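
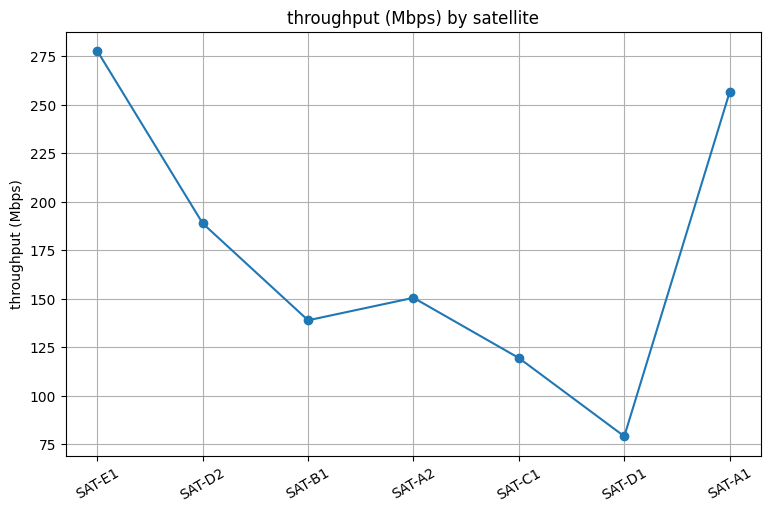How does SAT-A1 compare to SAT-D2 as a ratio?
SAT-A1 ≈ 260, SAT-D2 ≈ 180; 260/180 ≈ 1.44.

≈ 1.44×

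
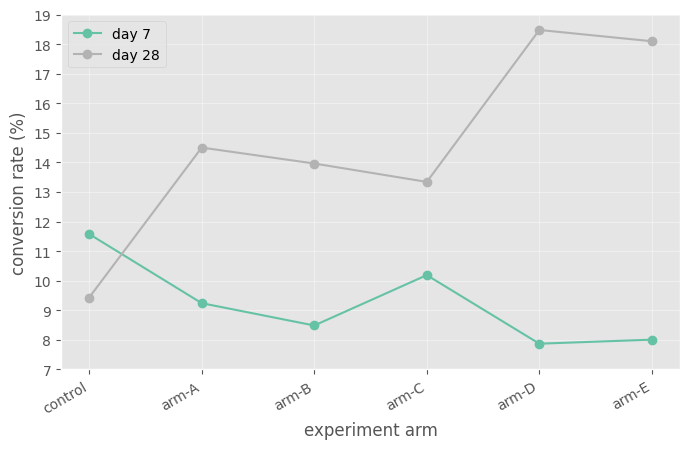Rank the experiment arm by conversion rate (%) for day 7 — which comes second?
arm-C

Top 3 for day 7: control ≈ 12, arm-C ≈ 10, arm-A ≈ 9.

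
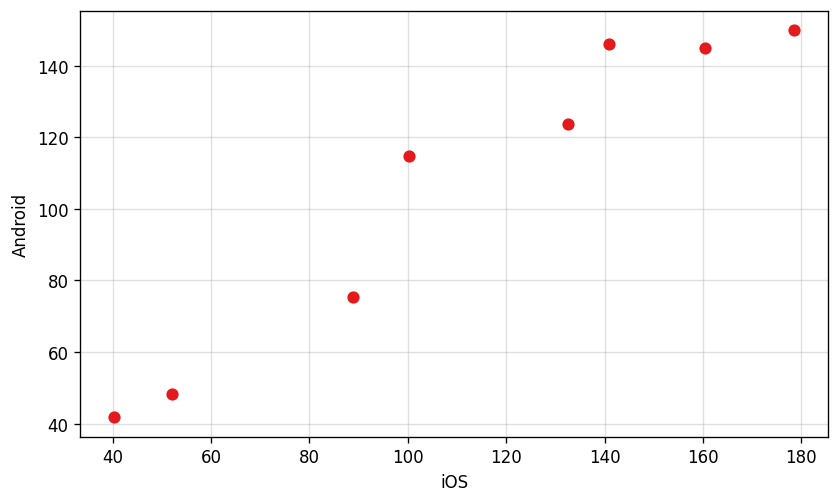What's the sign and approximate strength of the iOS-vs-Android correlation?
Points are positively correlated; strong (|r| ≈ 1.0).

positive, strong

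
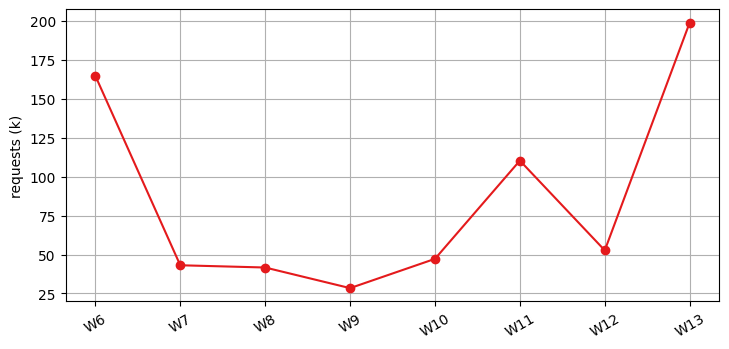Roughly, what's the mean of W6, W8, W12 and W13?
≈ 115

(160 + 40 + 60 + 200) / 4 ≈ 115.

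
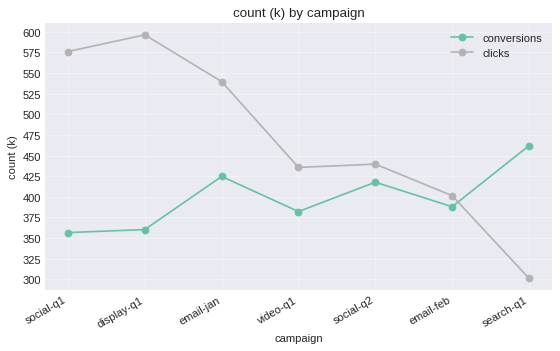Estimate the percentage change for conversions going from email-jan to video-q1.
email-jan ≈ 425, video-q1 ≈ 375; (375 − 425) / 425 ≈ -11.8%.

≈ -11.8%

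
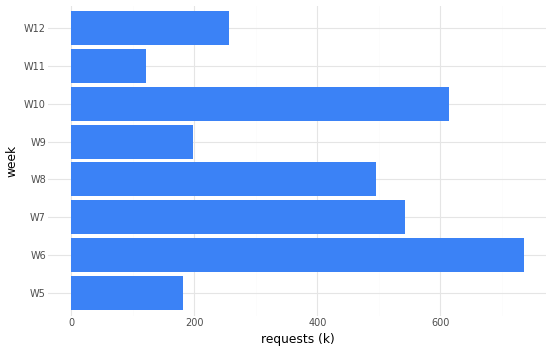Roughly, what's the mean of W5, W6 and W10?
(200 + 700 + 600) / 3 ≈ 500.

≈ 500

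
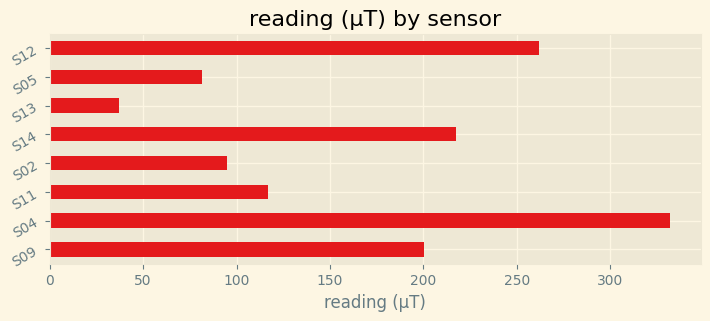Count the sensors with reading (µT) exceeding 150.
4

Above 150: S09, S04, S14, S12.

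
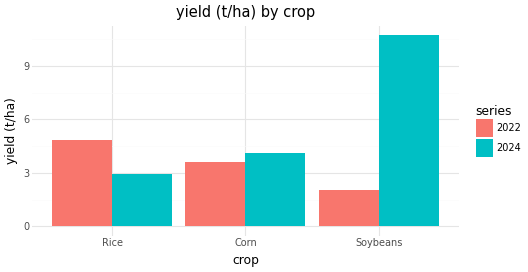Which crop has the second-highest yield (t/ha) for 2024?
Top 3 for 2024: Soybeans ≈ 11, Corn ≈ 4, Rice ≈ 3.

Corn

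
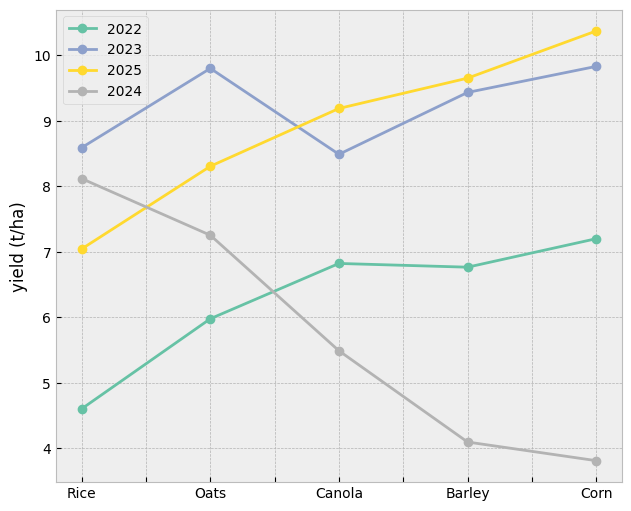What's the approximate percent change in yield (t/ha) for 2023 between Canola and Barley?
Canola ≈ 8, Barley ≈ 9; (9 − 8) / 8 ≈ +12.5%.

≈ +12.5%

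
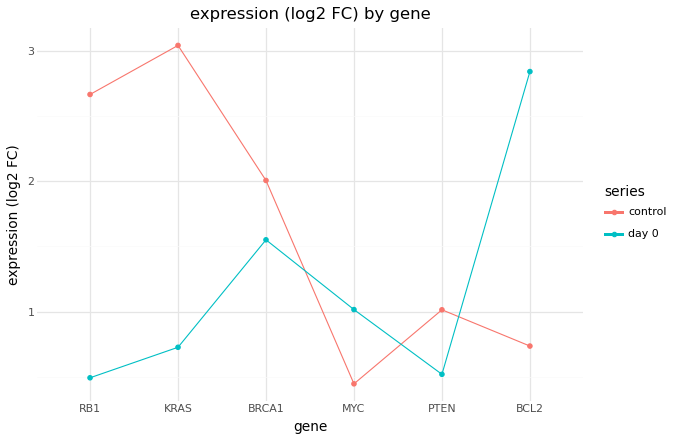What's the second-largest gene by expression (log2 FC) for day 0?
BRCA1

Top 3 for day 0: BCL2 ≈ 3.0, BRCA1 ≈ 1.5, MYC ≈ 1.0.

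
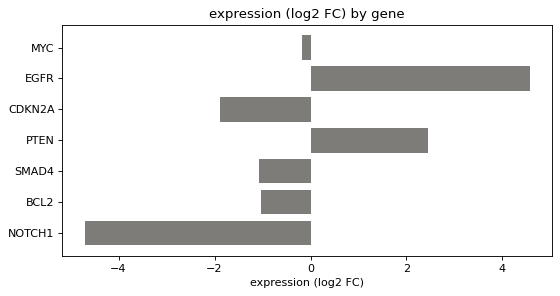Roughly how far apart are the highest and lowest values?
≈ 10

Max EGFR ≈ 5, min NOTCH1 ≈ -5; range ≈ 10.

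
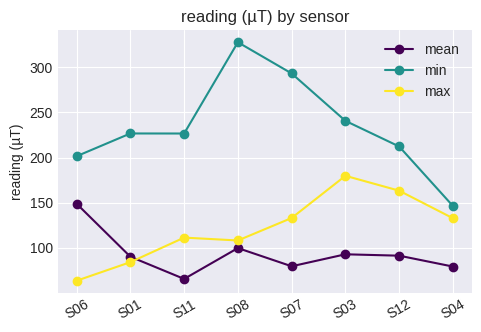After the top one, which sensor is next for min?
S07

Top 3 for min: S08 ≈ 325, S07 ≈ 300, S03 ≈ 250.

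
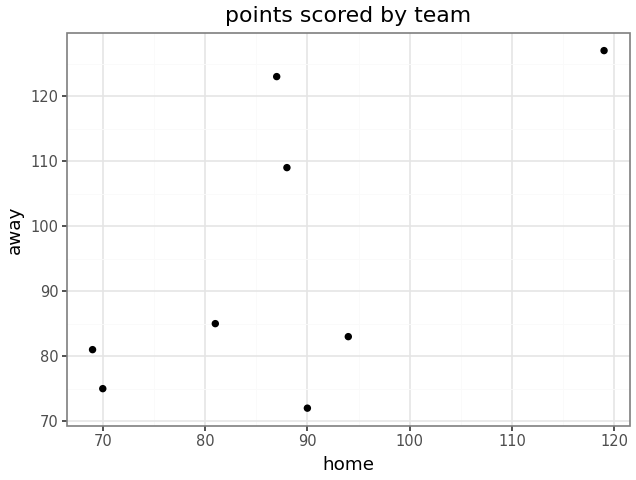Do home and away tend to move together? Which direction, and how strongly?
Points are positively correlated; moderate (|r| ≈ 0.6).

positive, moderate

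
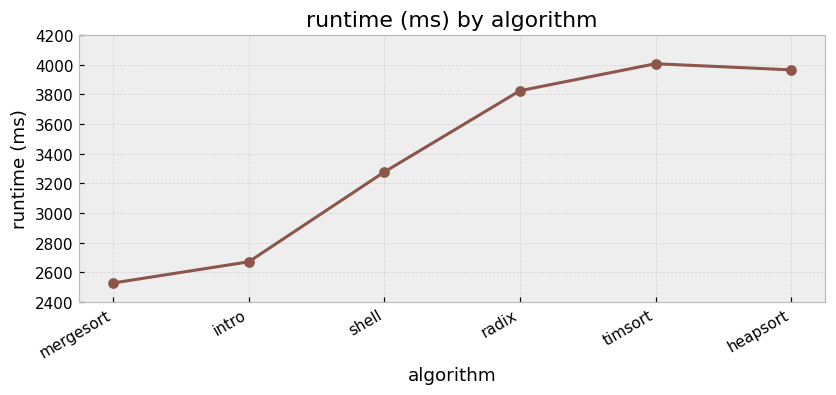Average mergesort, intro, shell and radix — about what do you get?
≈ 3050

(2600 + 2600 + 3200 + 3800) / 4 ≈ 3050.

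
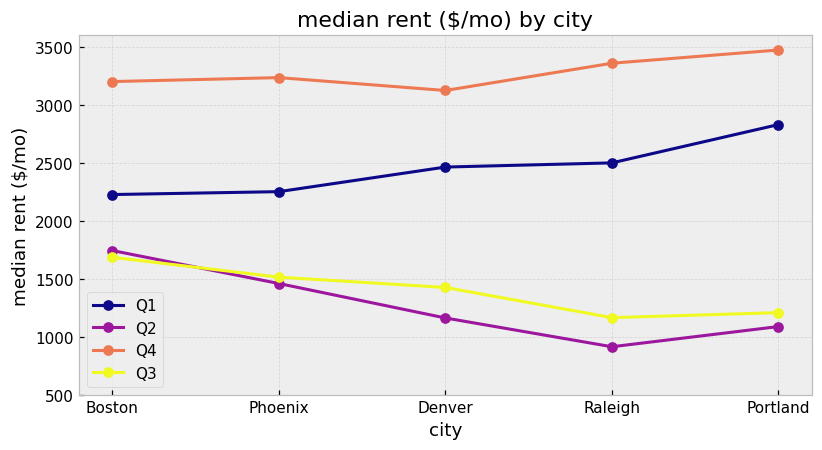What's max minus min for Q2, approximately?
≈ 500

Max Boston ≈ 1500, min Raleigh ≈ 1000; range ≈ 500.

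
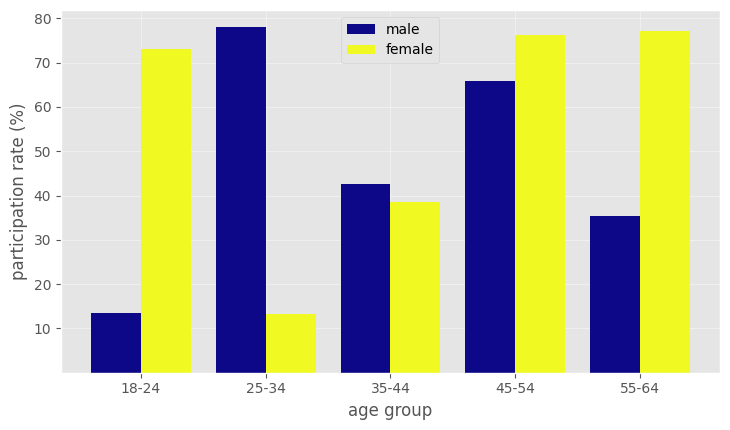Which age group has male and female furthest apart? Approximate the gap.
25-34: male ≈ 80, female ≈ 10 → gap ≈ 70. Next-largest (18-24) is only ≈ 60.

25-34, ≈ 70 %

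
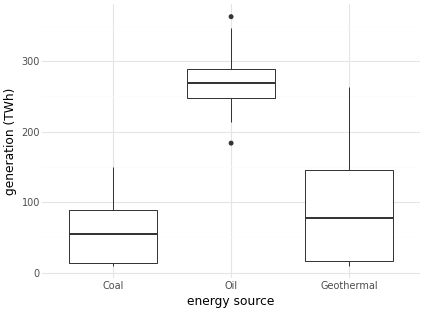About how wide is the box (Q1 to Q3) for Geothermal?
Q3 ≈ 140, Q1 ≈ 20; IQR ≈ 120.

≈ 120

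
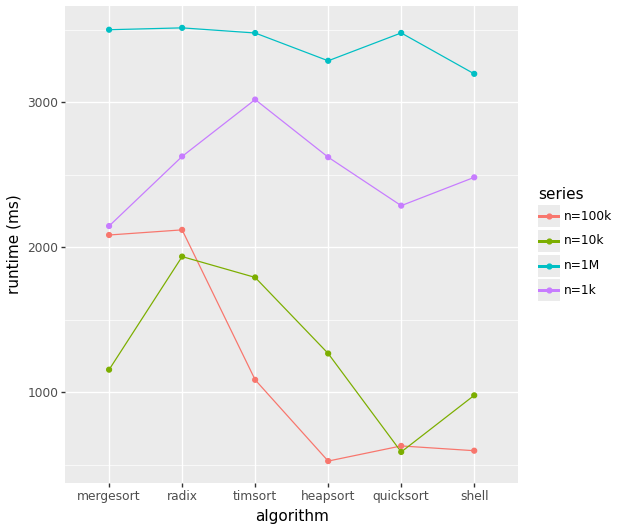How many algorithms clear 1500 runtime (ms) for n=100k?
2

Above 1500: mergesort, radix.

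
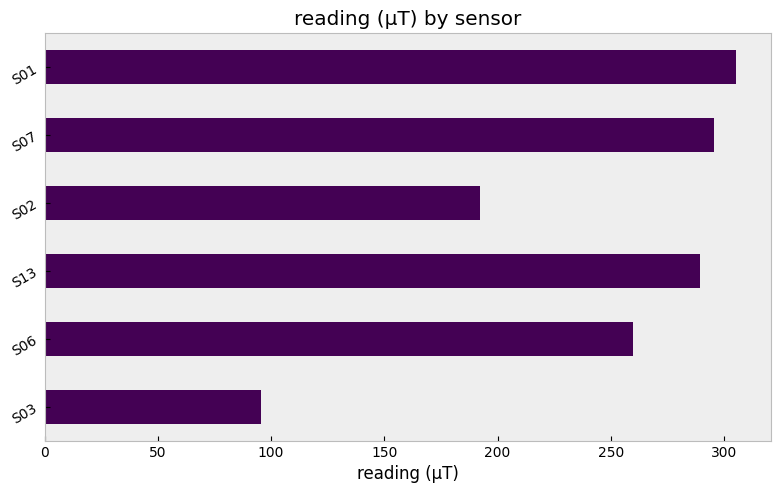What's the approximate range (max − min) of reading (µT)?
≈ 200

Max S01 ≈ 300, min S03 ≈ 100; range ≈ 200.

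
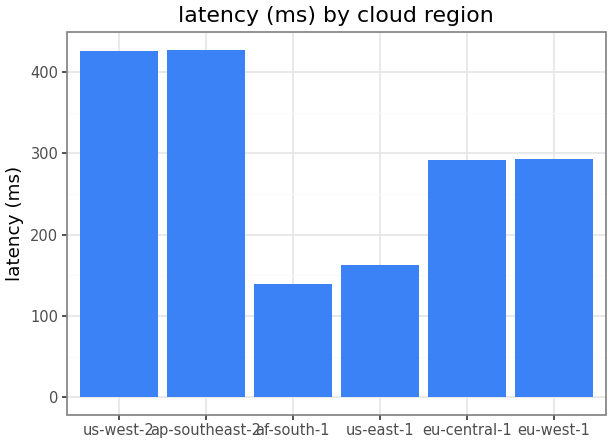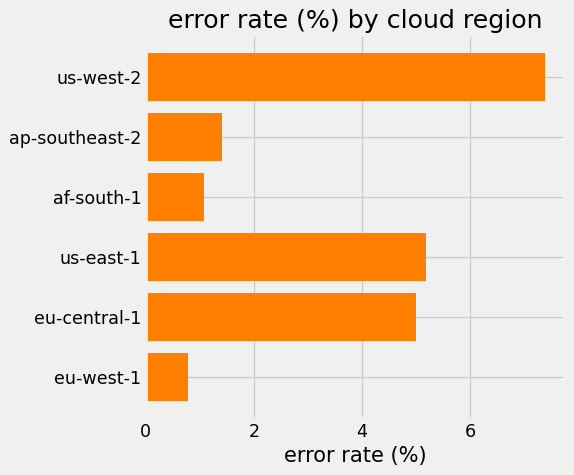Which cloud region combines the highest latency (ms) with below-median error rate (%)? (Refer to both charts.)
ap-southeast-2

Chart 2 median error rate (%) ≈ 3; below-median cloud regions: ap-southeast-2, af-south-1, eu-west-1. Among those, ap-southeast-2 has the highest latency (ms) (≈ 450).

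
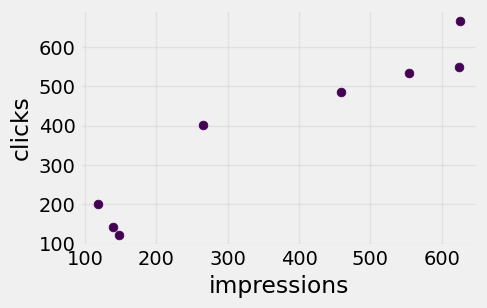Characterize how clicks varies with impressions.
positive, strong

Points are positively correlated; strong (|r| ≈ 1.0).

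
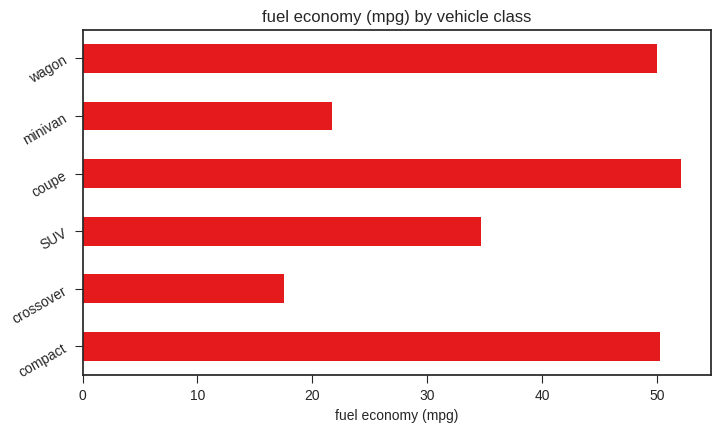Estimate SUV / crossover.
≈ 1.75×

SUV ≈ 35, crossover ≈ 20; 35/20 ≈ 1.75.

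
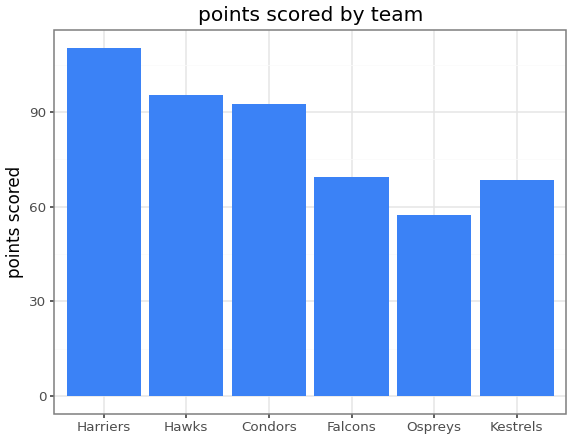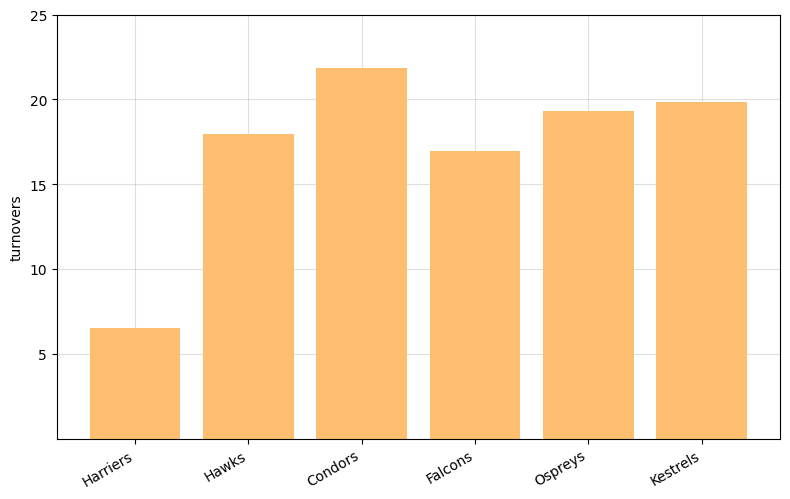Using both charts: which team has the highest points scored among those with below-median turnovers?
Chart 2 median turnovers ≈ 20; below-median teams: Harriers, Hawks, Falcons. Among those, Harriers has the highest points scored (≈ 120).

Harriers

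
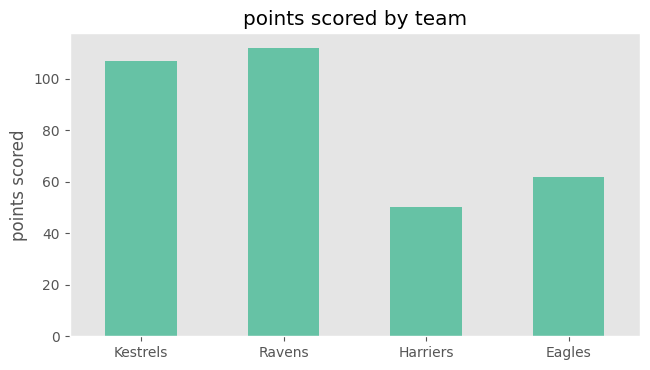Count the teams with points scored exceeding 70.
2

Above 70: Kestrels, Ravens.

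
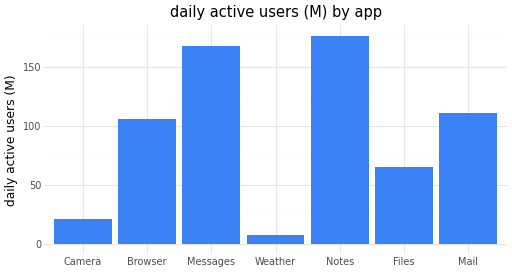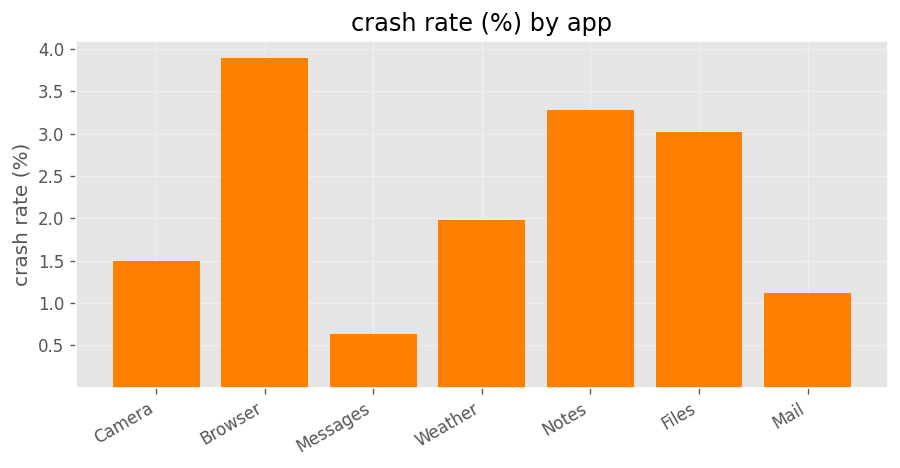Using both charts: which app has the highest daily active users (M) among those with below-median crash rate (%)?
Chart 2 median crash rate (%) ≈ 2; below-median apps: Camera, Messages, Mail. Among those, Messages has the highest daily active users (M) (≈ 160).

Messages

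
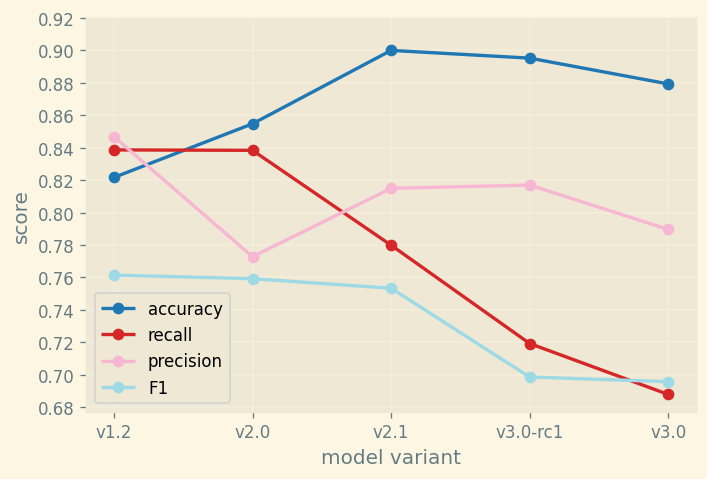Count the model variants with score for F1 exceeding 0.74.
Above 0.74: v1.2, v2.0, v2.1.

3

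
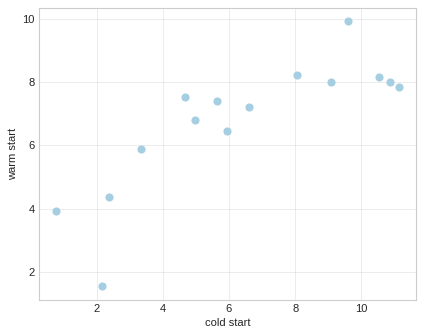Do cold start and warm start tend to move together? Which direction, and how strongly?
positive, strong

Points are positively correlated; strong (|r| ≈ 0.8).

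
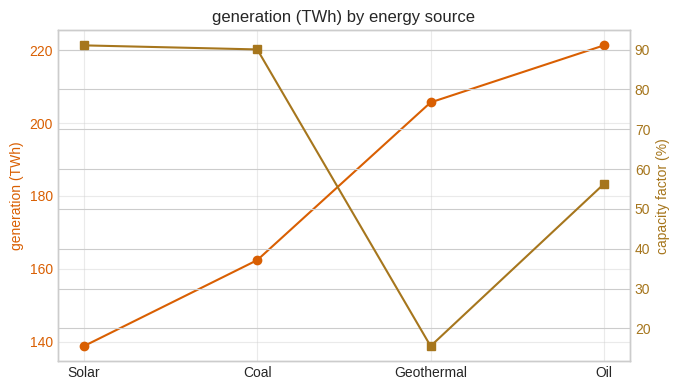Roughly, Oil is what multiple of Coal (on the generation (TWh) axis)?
≈ 1.38×

Oil ≈ 220, Coal ≈ 160; 220/160 ≈ 1.38.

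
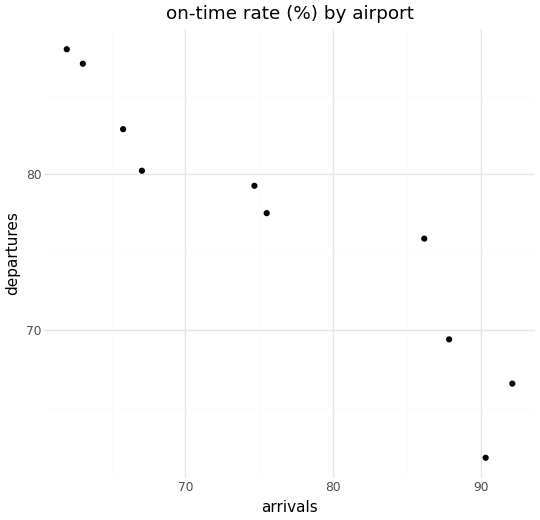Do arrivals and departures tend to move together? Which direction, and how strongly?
Points are negatively correlated; strong (|r| ≈ 0.9).

negative, strong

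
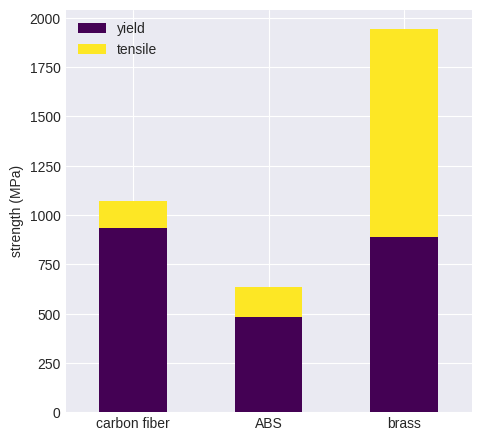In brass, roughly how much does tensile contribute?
tensile top ≈ 2000, bottom ≈ 800; segment ≈ 1200.

≈ 1200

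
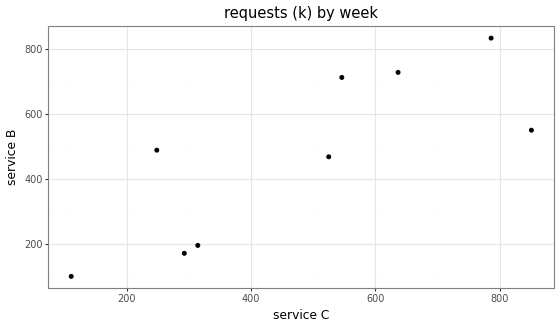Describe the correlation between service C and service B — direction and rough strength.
positive, strong

Points are positively correlated; strong (|r| ≈ 0.8).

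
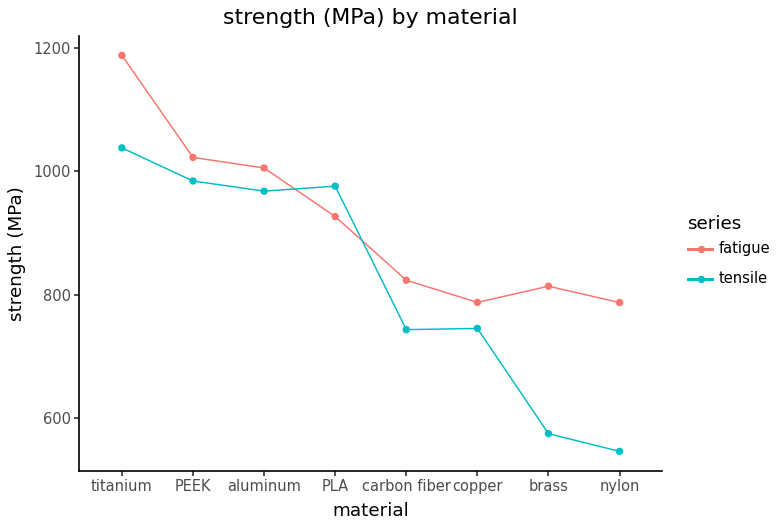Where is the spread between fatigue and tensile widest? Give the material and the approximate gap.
nylon, ≈ 300 MPa

nylon: fatigue ≈ 800, tensile ≈ 500 → gap ≈ 300. Next-largest (brass) is only ≈ 200.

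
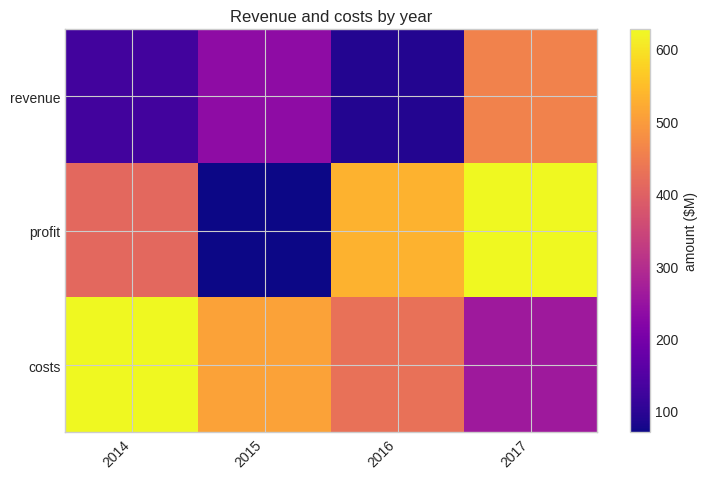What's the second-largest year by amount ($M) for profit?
2016

Top 3 for profit: 2017 ≈ 650, 2016 ≈ 550, 2014 ≈ 400.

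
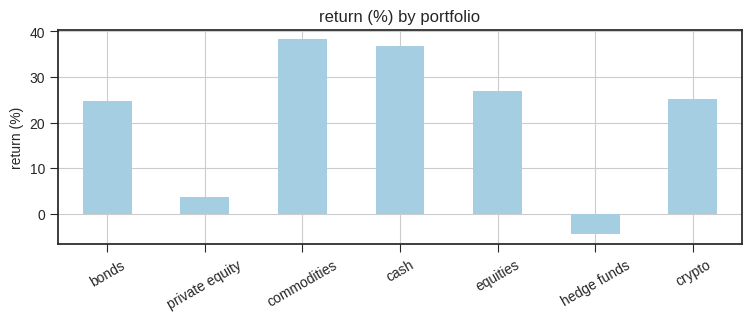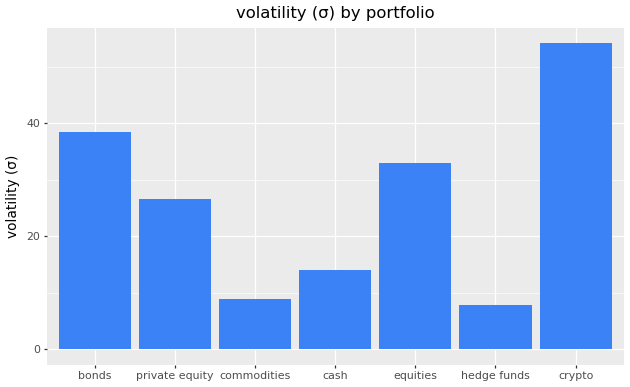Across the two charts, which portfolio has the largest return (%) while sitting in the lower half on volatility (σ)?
Chart 2 median volatility (σ) ≈ 25; below-median portfolios: commodities, cash, hedge funds. Among those, commodities has the highest return (%) (≈ 40).

commodities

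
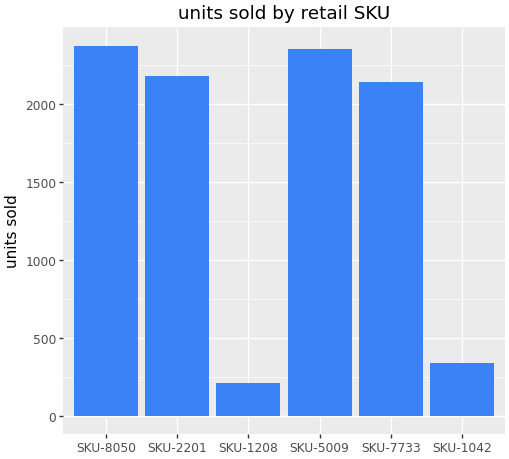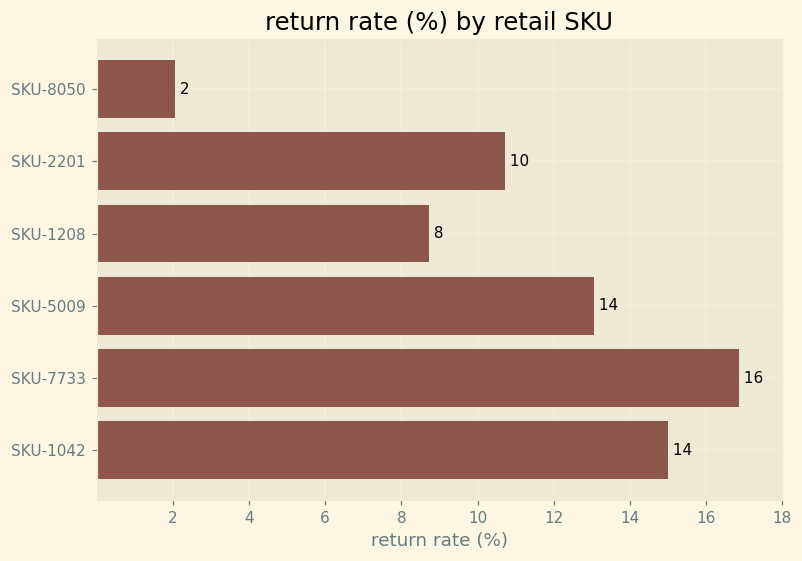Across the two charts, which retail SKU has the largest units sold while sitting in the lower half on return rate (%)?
SKU-8050

Chart 2 median return rate (%) ≈ 12; below-median retail SKUs: SKU-8050, SKU-2201, SKU-1208. Among those, SKU-8050 has the highest units sold (≈ 2500).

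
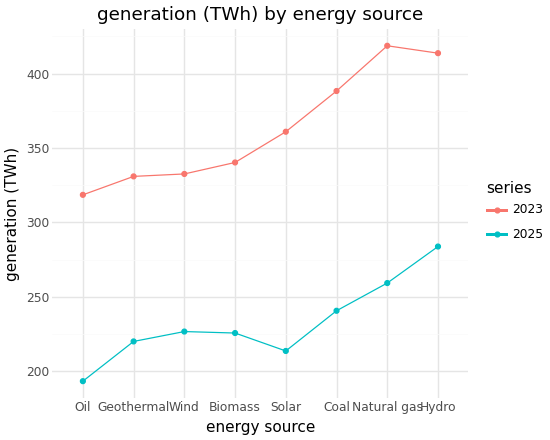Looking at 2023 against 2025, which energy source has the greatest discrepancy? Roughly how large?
Natural gas: 2023 ≈ 420, 2025 ≈ 260 → gap ≈ 160. Next-largest (Coal) is only ≈ 140.

Natural gas, ≈ 160 TWh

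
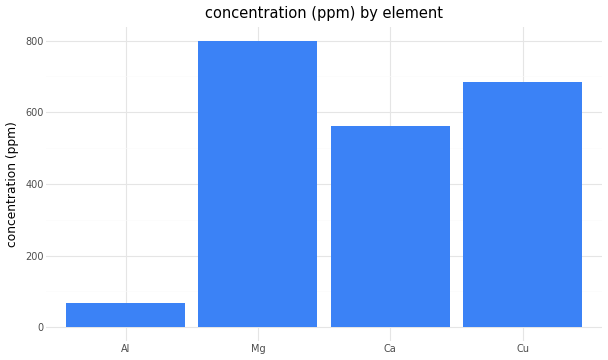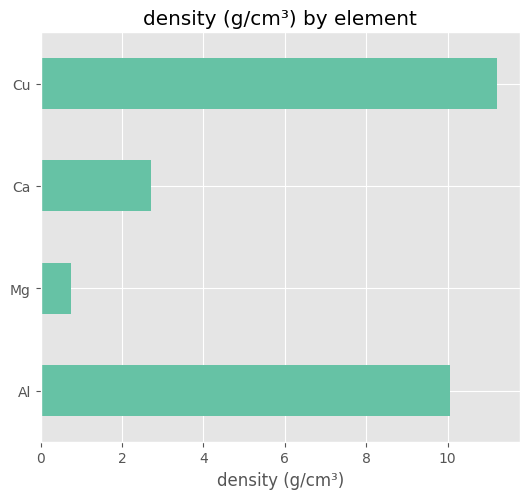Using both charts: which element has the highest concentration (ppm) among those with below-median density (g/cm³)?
Mg

Chart 2 median density (g/cm³) ≈ 6; below-median elements: Mg, Ca. Among those, Mg has the highest concentration (ppm) (≈ 800).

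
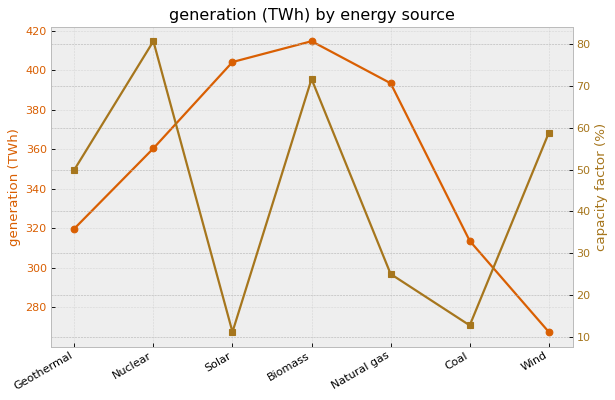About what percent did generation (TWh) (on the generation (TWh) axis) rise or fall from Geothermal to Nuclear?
≈ +12.5%

Geothermal ≈ 320, Nuclear ≈ 360; (360 − 320) / 320 ≈ +12.5%.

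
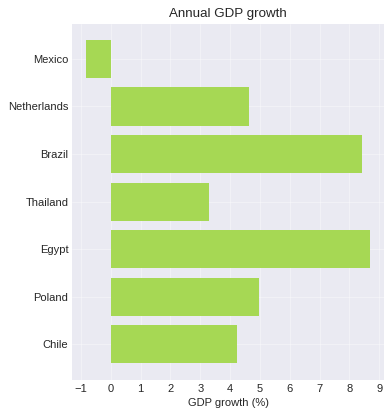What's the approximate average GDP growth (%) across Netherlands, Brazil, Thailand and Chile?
(5 + 8 + 3 + 4) / 4 ≈ 5.

≈ 5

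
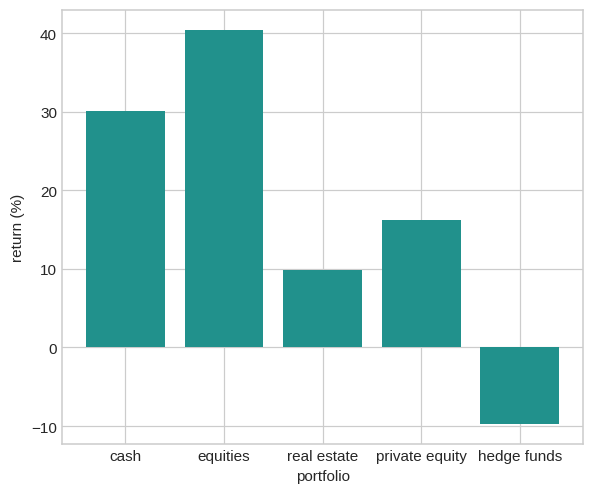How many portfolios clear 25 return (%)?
Above 25: cash, equities.

2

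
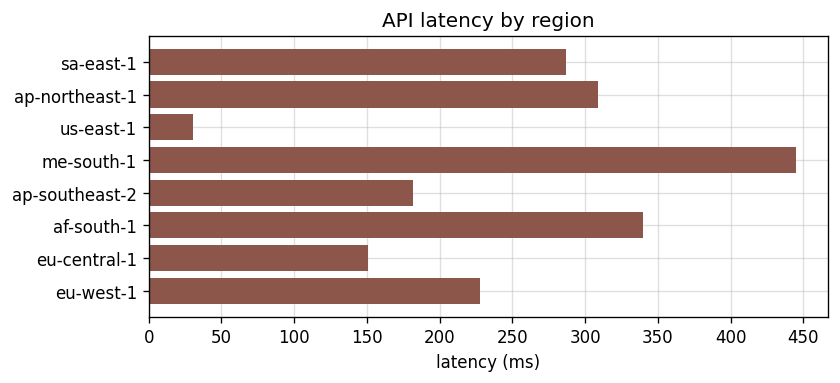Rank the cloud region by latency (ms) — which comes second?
af-south-1

Top 3: me-south-1 ≈ 450, af-south-1 ≈ 350, ap-northeast-1 ≈ 300.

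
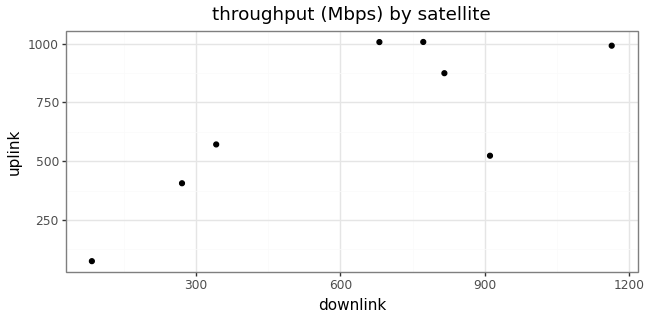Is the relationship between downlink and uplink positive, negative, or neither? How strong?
Points are positively correlated; strong (|r| ≈ 0.8).

positive, strong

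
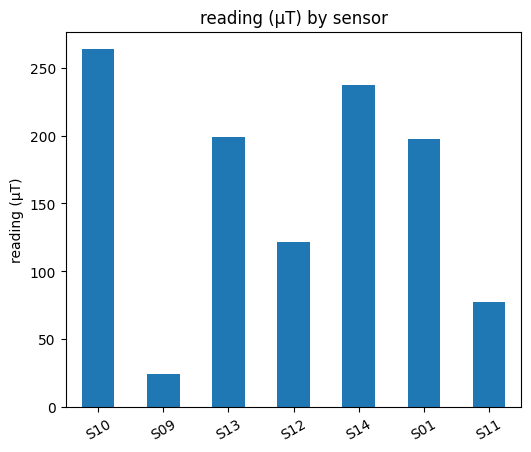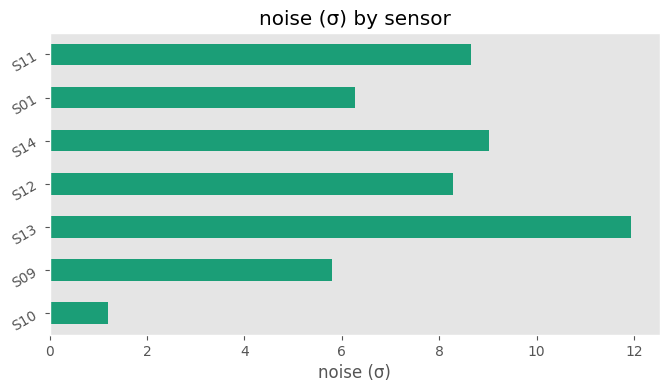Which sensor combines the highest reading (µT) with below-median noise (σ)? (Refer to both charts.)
Chart 2 median noise (σ) ≈ 8; below-median sensors: S10, S09, S01. Among those, S10 has the highest reading (µT) (≈ 275).

S10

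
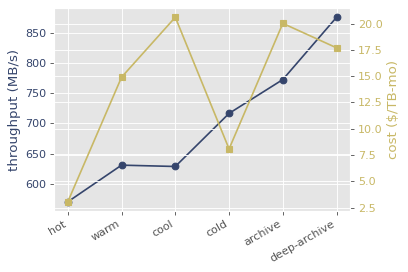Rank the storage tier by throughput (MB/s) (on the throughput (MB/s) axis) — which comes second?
Top 3 (on the throughput (MB/s) axis): deep-archive ≈ 900, archive ≈ 750, cold ≈ 700.

archive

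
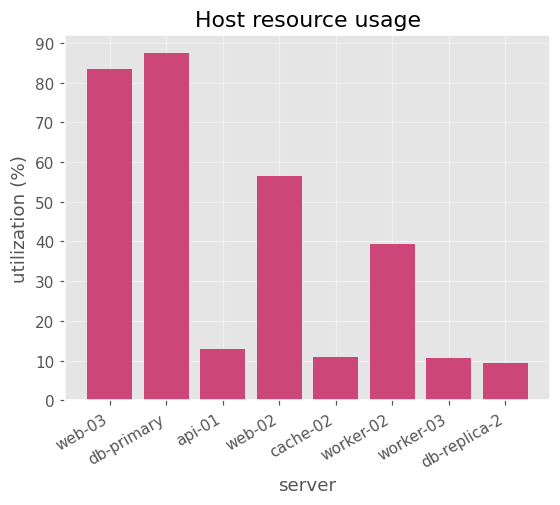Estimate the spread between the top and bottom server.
Max db-primary ≈ 90, min db-replica-2 ≈ 10; range ≈ 80.

≈ 80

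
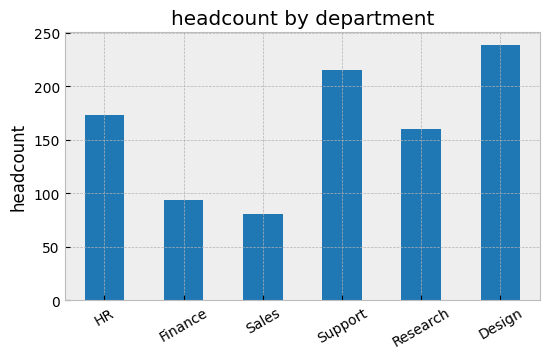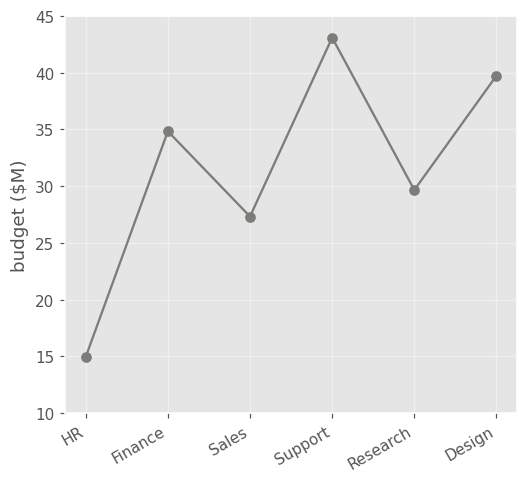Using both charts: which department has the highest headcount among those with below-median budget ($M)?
Chart 2 median budget ($M) ≈ 30; below-median departments: HR, Sales, Research. Among those, HR has the highest headcount (≈ 175).

HR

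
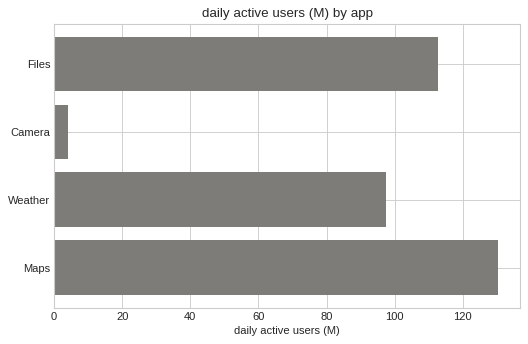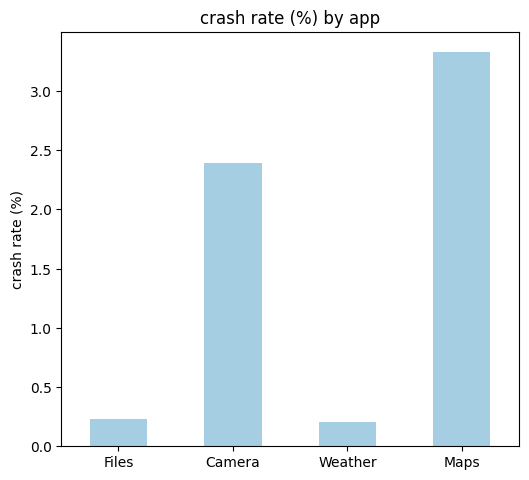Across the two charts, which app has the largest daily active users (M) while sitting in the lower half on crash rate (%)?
Files

Chart 2 median crash rate (%) ≈ 1.5; below-median apps: Files, Weather. Among those, Files has the highest daily active users (M) (≈ 120).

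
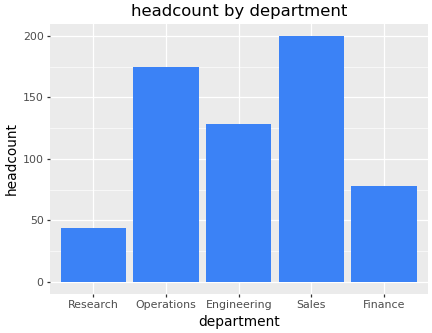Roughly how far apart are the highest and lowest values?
Max Sales ≈ 200, min Research ≈ 40; range ≈ 160.

≈ 160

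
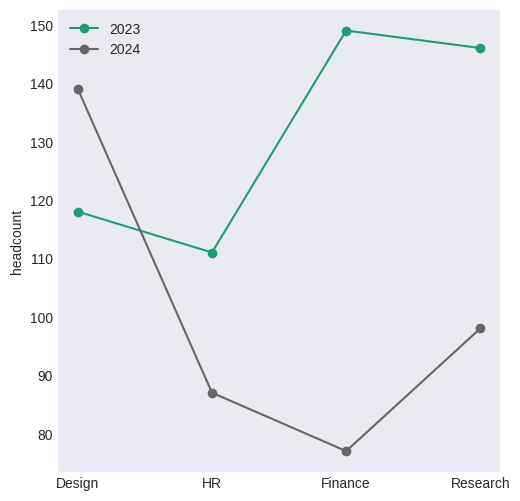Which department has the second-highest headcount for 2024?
Research

Top 3 for 2024: Design ≈ 140, Research ≈ 100, HR ≈ 90.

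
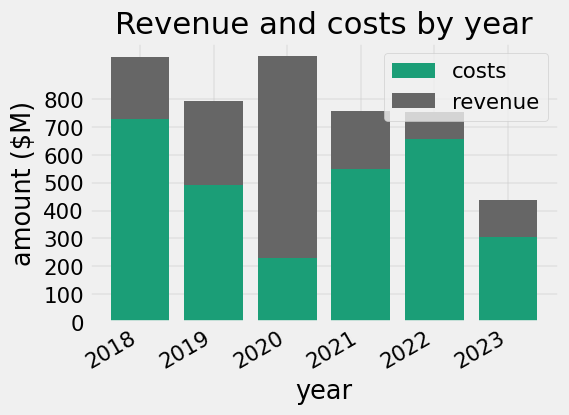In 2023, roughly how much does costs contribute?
costs top ≈ 300, bottom ≈ 0; segment ≈ 300.

≈ 300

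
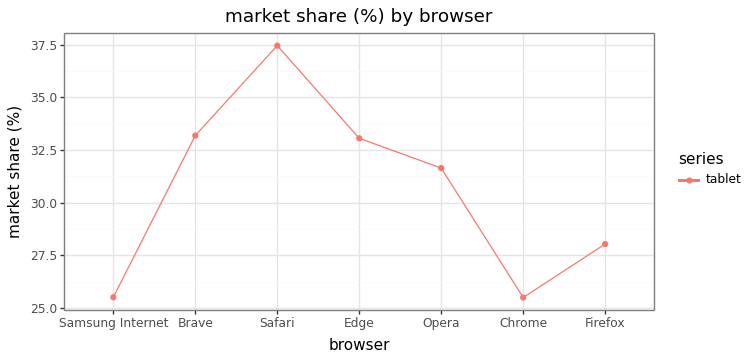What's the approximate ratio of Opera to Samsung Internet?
Opera ≈ 32, Samsung Internet ≈ 26; 32/26 ≈ 1.23.

≈ 1.23×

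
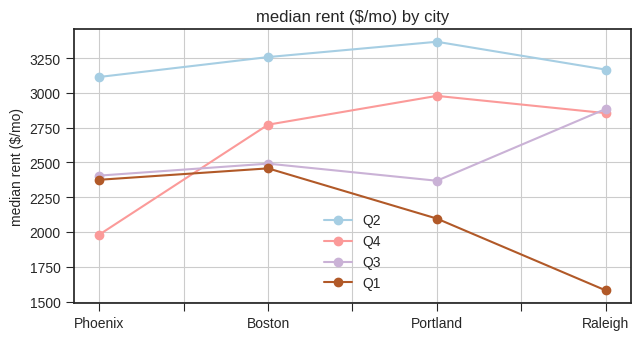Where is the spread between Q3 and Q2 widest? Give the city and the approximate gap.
Portland, ≈ 1000 $/mo

Portland: Q3 ≈ 2400, Q2 ≈ 3400 → gap ≈ 1000. Next-largest (Boston) is only ≈ 800.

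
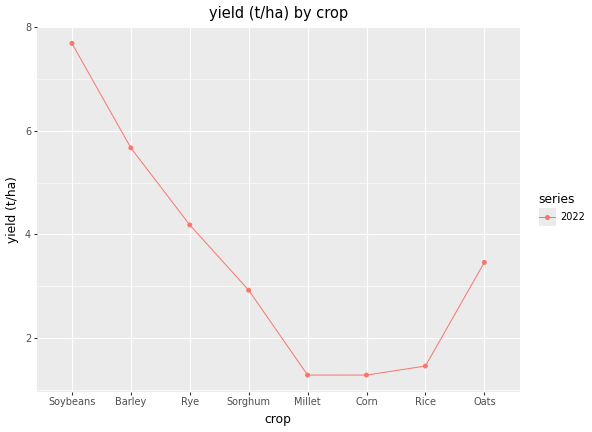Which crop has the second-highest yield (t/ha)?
Top 3: Soybeans ≈ 8, Barley ≈ 6, Rye ≈ 4.

Barley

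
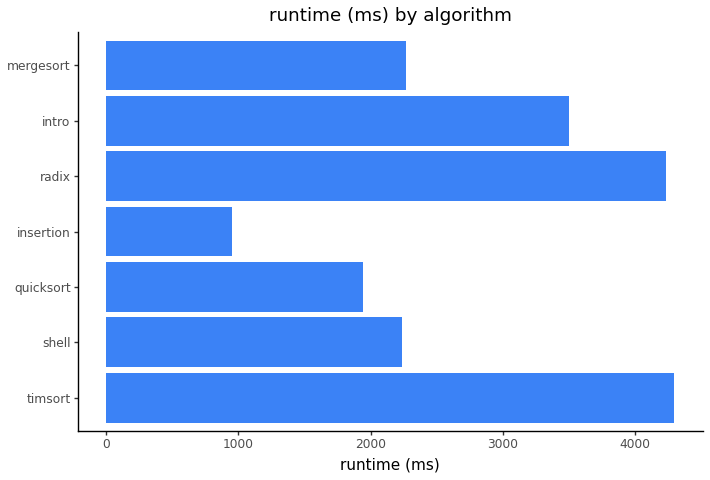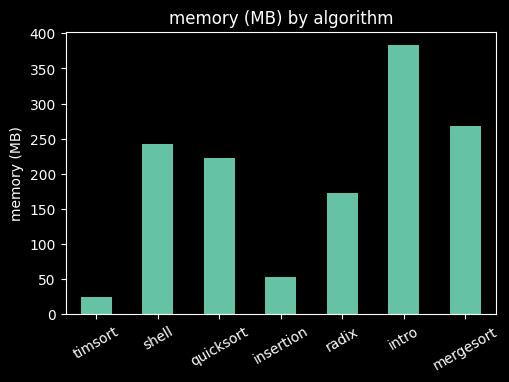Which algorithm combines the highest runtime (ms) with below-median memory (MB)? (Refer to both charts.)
timsort

Chart 2 median memory (MB) ≈ 200; below-median algorithms: timsort, insertion, radix. Among those, timsort has the highest runtime (ms) (≈ 4500).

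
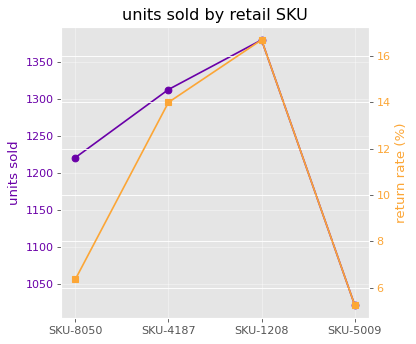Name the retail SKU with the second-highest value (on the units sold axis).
Top 3 (on the units sold axis): SKU-1208 ≈ 1400, SKU-4187 ≈ 1300, SKU-8050 ≈ 1200.

SKU-4187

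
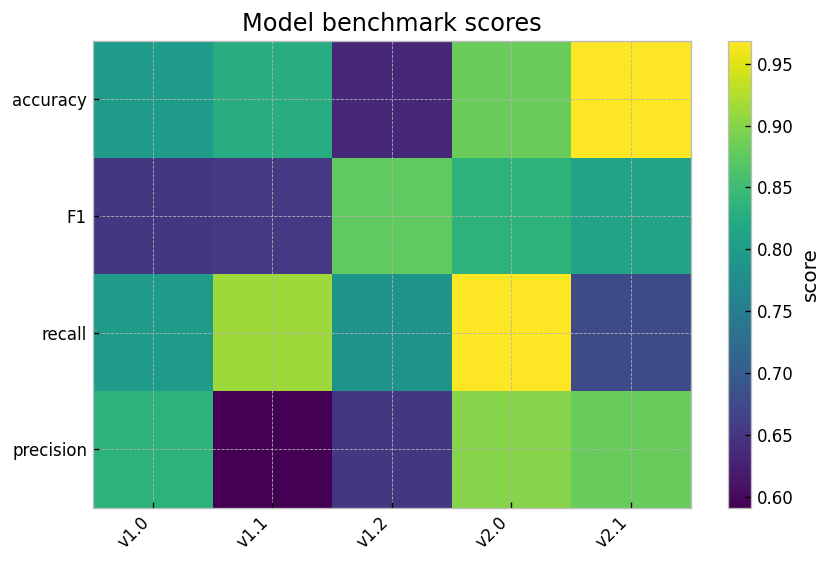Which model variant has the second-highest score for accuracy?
Top 3 for accuracy: v2.1 ≈ 0.95, v2.0 ≈ 0.90, v1.1 ≈ 0.85.

v2.0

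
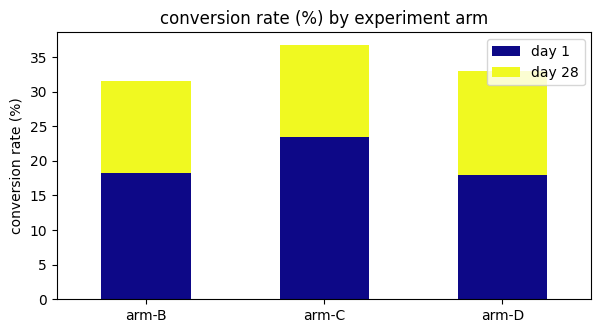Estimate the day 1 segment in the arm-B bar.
≈ 20

day 1 top ≈ 20, bottom ≈ 0; segment ≈ 20.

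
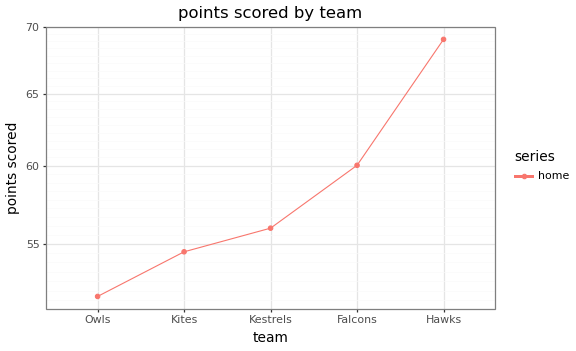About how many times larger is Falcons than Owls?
Falcons ≈ 60, Owls ≈ 52; 60/52 ≈ 1.15.

≈ 1.15×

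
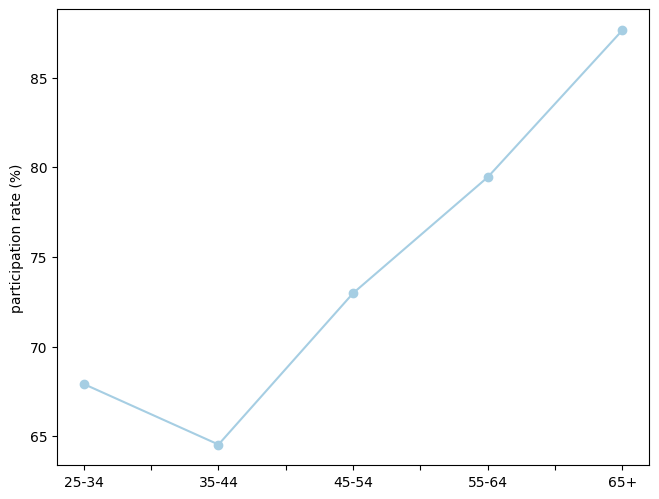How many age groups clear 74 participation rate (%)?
2

Above 74: 55-64, 65+.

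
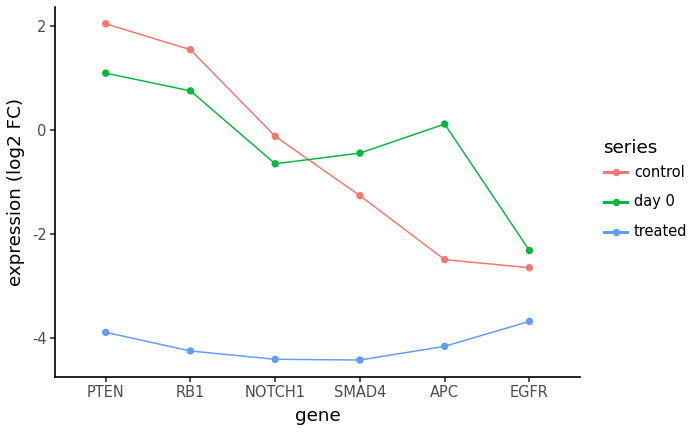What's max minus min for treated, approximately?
Max EGFR ≈ -4, min SMAD4 ≈ -4; range ≈ 0.

≈ 0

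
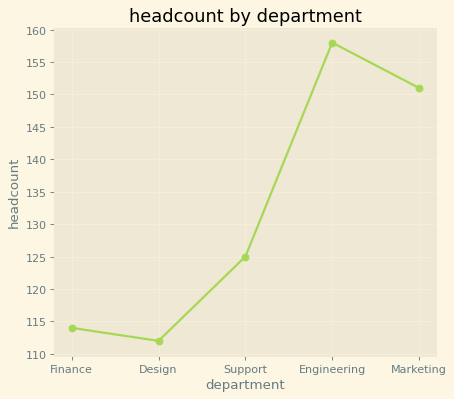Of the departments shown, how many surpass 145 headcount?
Above 145: Engineering, Marketing.

2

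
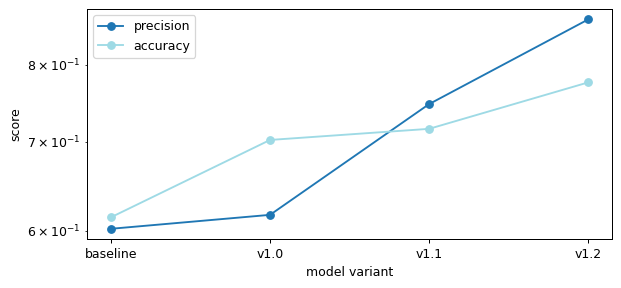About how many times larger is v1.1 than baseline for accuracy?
v1.1 ≈ 0.70, baseline ≈ 0.60; 0.70/0.60 ≈ 1.17.

≈ 1.17×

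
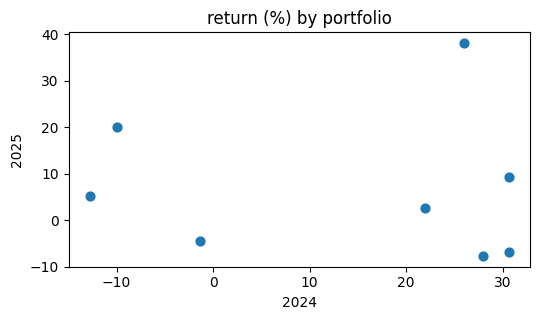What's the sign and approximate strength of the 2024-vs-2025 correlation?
Points are roughly uncorrelated; weak (|r| ≈ 0.1).

no clear correlation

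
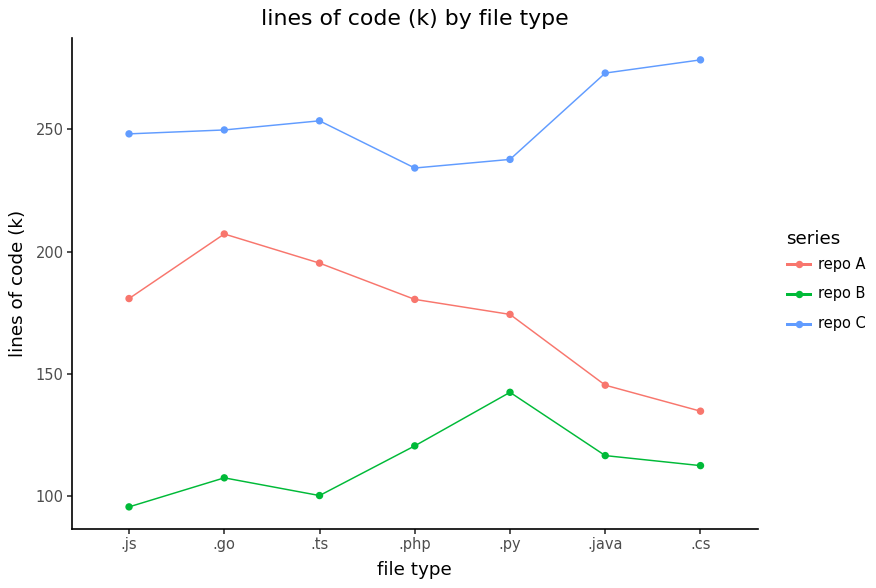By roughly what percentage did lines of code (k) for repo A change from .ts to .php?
≈ -10%

.ts ≈ 200, .php ≈ 180; (180 − 200) / 200 ≈ -10%.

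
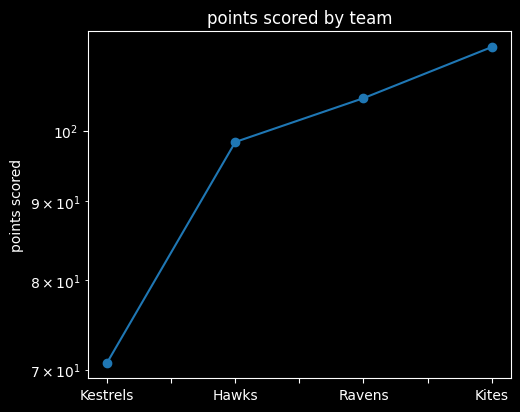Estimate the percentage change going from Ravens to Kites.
Ravens ≈ 105, Kites ≈ 115; (115 − 105) / 105 ≈ +9.5%.

≈ +9.5%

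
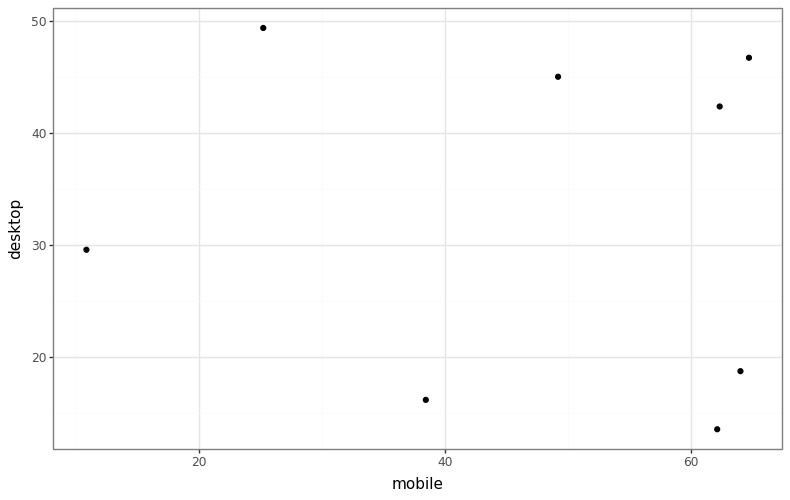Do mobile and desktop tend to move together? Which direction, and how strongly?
Points are roughly uncorrelated; weak (|r| ≈ 0.1).

no clear correlation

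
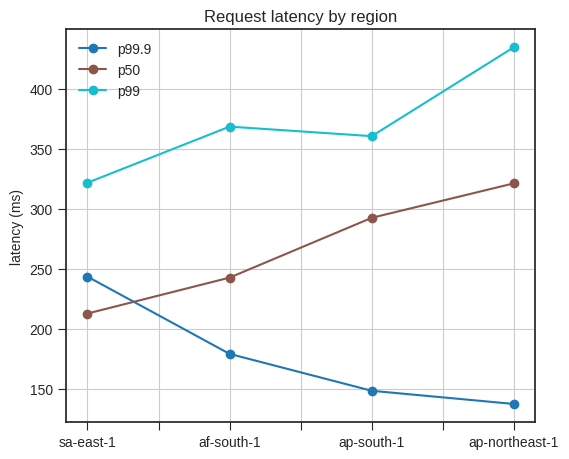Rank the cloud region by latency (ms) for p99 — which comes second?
Top 3 for p99: ap-northeast-1 ≈ 425, af-south-1 ≈ 375, ap-south-1 ≈ 350.

af-south-1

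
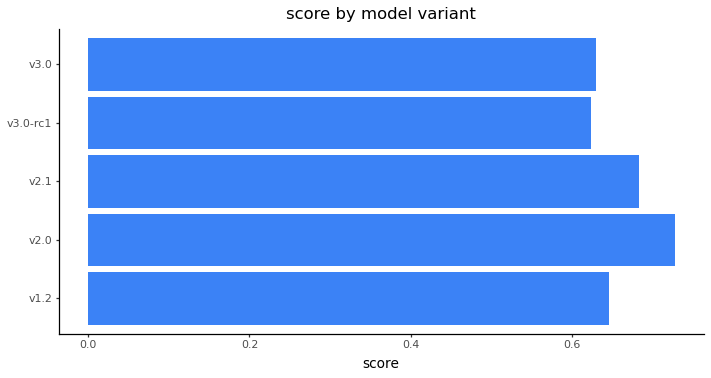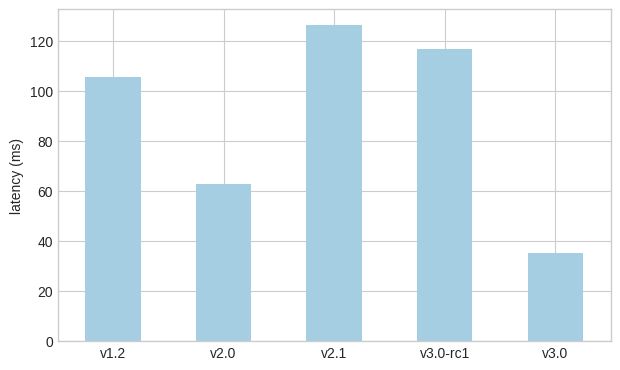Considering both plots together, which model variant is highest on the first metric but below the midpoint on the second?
Chart 2 median latency (ms) ≈ 100; below-median model variants: v2.0, v3.0. Among those, v2.0 has the highest score (≈ 0.7).

v2.0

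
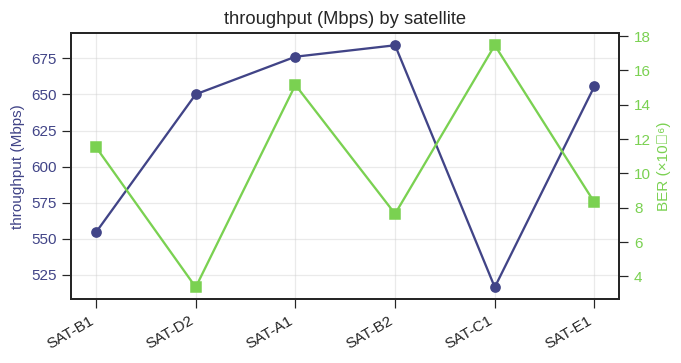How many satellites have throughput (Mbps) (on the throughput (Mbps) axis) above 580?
Above 580: SAT-D2, SAT-A1, SAT-B2, SAT-E1.

4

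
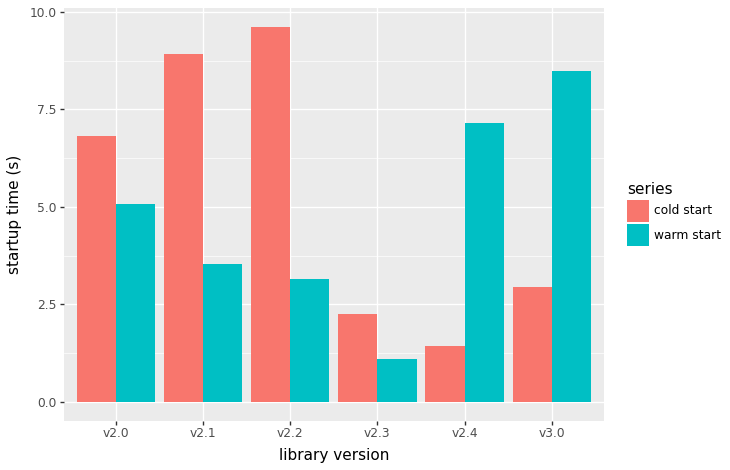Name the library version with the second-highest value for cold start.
Top 3 for cold start: v2.2 ≈ 10, v2.1 ≈ 9, v2.0 ≈ 7.

v2.1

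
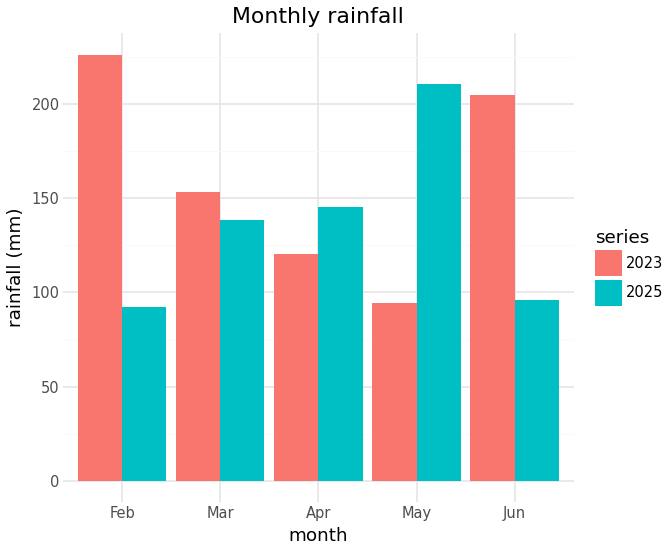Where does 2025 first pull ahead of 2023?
Mar: 2025 ≈ 140 vs 2023 ≈ 160 (not yet); Apr: 2025 ≈ 140 vs 2023 ≈ 120 (first crossover).

Apr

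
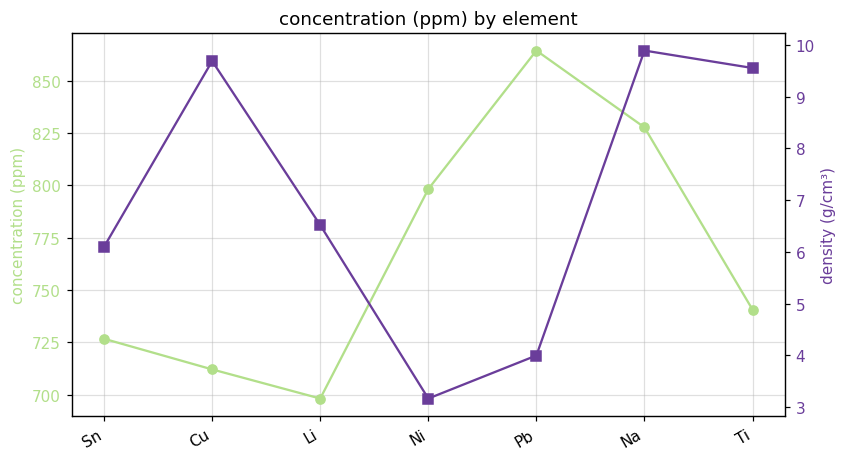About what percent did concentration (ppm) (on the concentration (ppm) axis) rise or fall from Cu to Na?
Cu ≈ 720, Na ≈ 820; (820 − 720) / 720 ≈ +13.9%.

≈ +13.9%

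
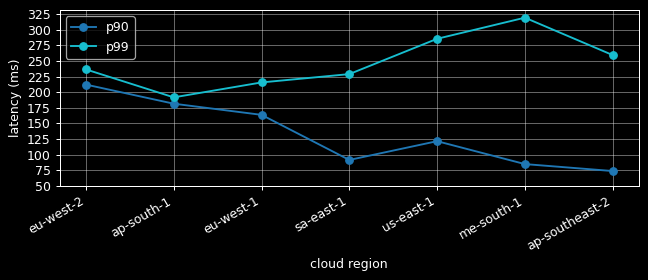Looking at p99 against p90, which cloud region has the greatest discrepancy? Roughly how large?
me-south-1, ≈ 250 ms

me-south-1: p99 ≈ 325, p90 ≈ 75 → gap ≈ 250. Next-largest (ap-southeast-2) is only ≈ 175.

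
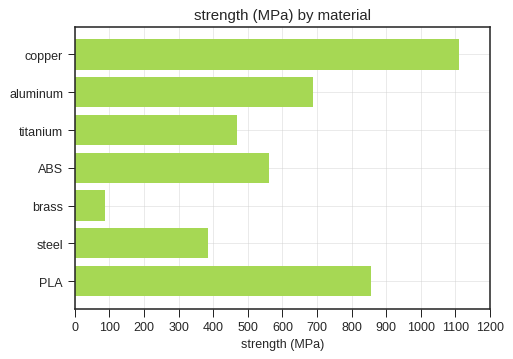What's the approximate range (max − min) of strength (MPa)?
Max copper ≈ 1100, min brass ≈ 100; range ≈ 1000.

≈ 1000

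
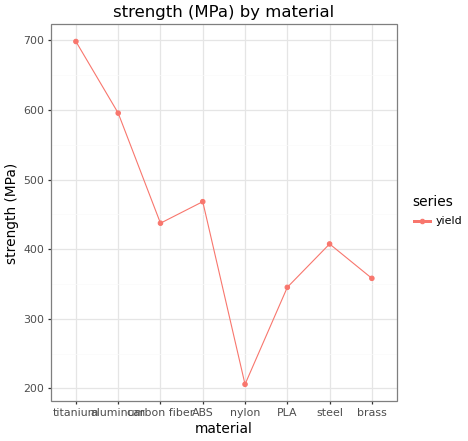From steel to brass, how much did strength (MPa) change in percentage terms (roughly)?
≈ -12.5%

steel ≈ 400, brass ≈ 350; (350 − 400) / 400 ≈ -12.5%.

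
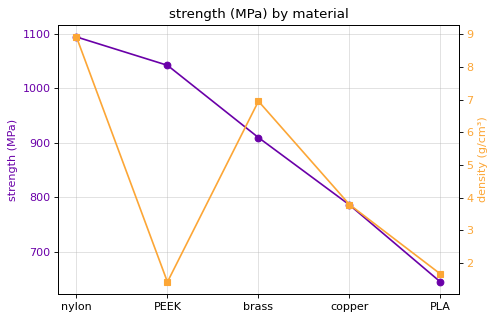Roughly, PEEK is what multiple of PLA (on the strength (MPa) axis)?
≈ 1.62×

PEEK ≈ 1050, PLA ≈ 650; 1050/650 ≈ 1.62.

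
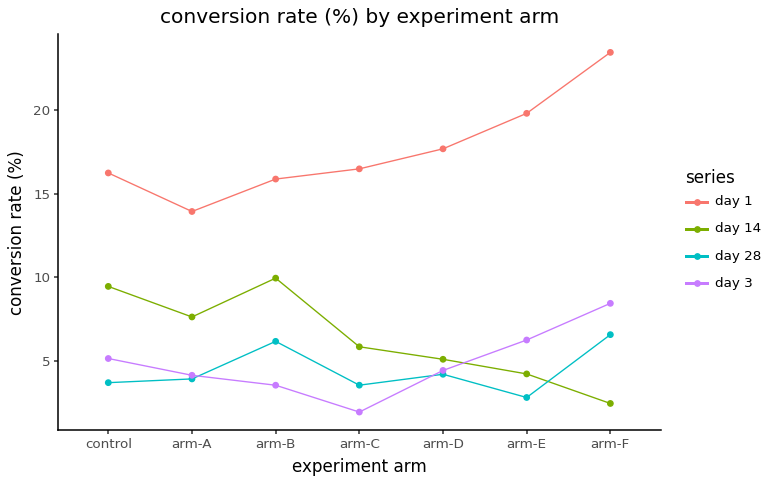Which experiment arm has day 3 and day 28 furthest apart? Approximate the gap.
arm-E, ≈ 4 %

arm-E: day 3 ≈ 6, day 28 ≈ 2 → gap ≈ 4. Next-largest (arm-B) is only ≈ 2.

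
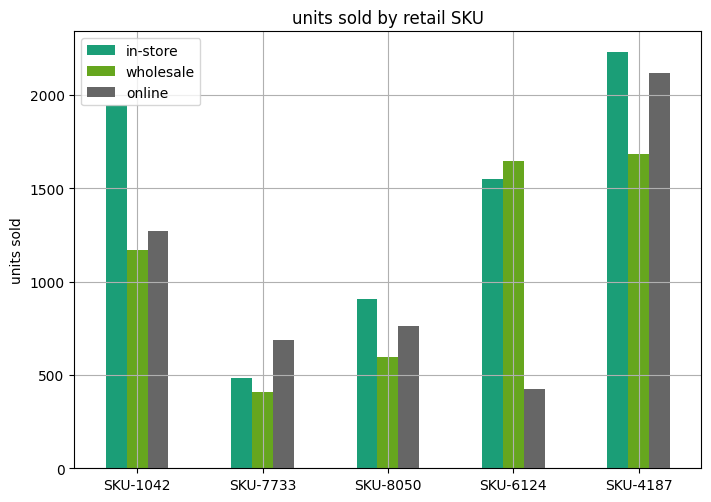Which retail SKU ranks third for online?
SKU-8050

Top 4 for online: SKU-4187 ≈ 2200, SKU-1042 ≈ 1200, SKU-8050 ≈ 800, SKU-7733 ≈ 600.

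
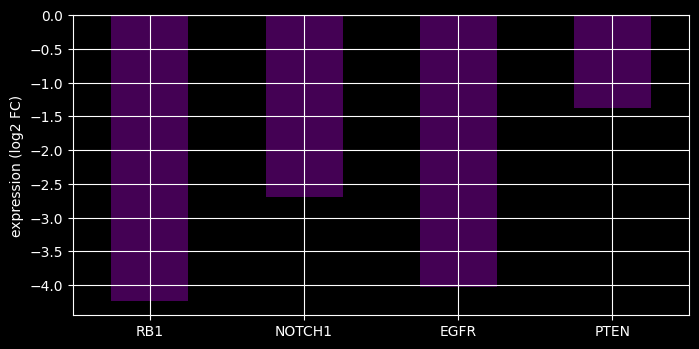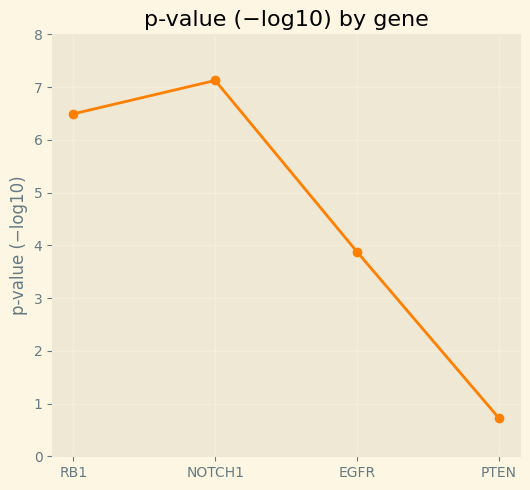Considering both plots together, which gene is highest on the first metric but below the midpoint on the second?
PTEN

Chart 2 median p-value (−log10) ≈ 5; below-median genes: EGFR, PTEN. Among those, PTEN has the highest expression (log2 FC) (≈ -1).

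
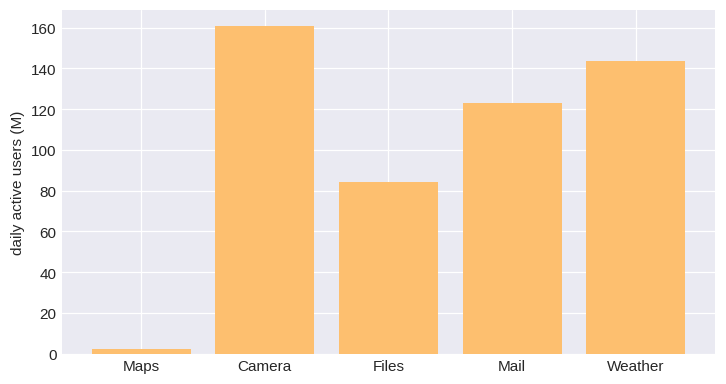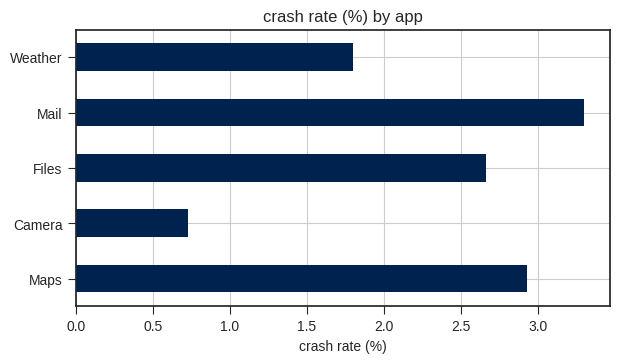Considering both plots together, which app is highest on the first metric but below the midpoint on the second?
Chart 2 median crash rate (%) ≈ 2.5; below-median apps: Camera, Weather. Among those, Camera has the highest daily active users (M) (≈ 160).

Camera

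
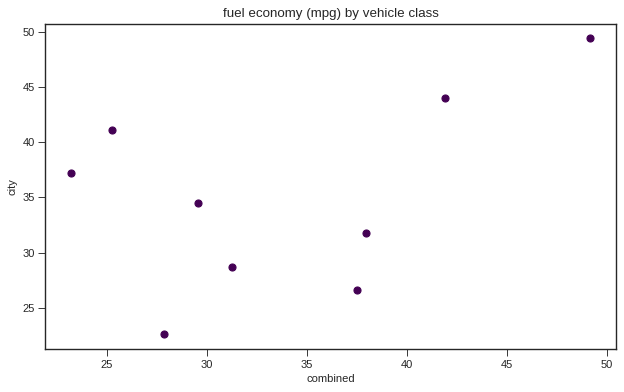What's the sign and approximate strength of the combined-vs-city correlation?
positive, moderate

Points are positively correlated; moderate (|r| ≈ 0.5).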